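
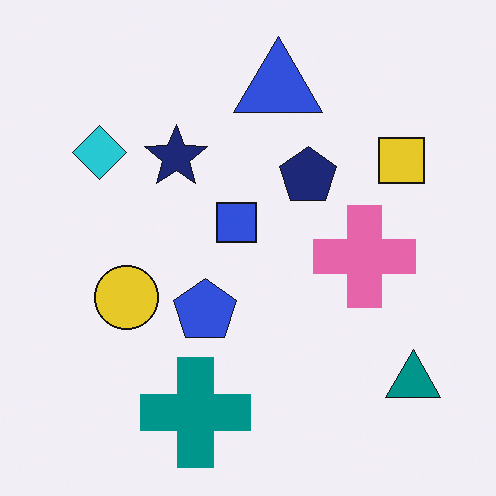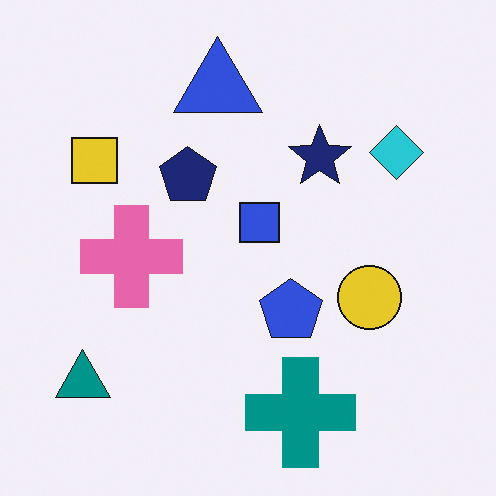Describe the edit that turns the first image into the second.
This is the original image flipped horizontally (left ↔ right).

The teal triangle is in the bottom-right of the first image and the bottom-left of the second — shapes on opposite sides of the vertical midline have swapped in a mirror flip.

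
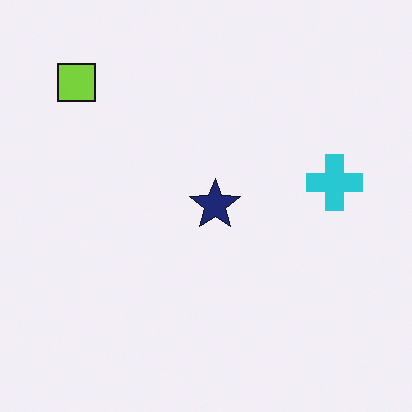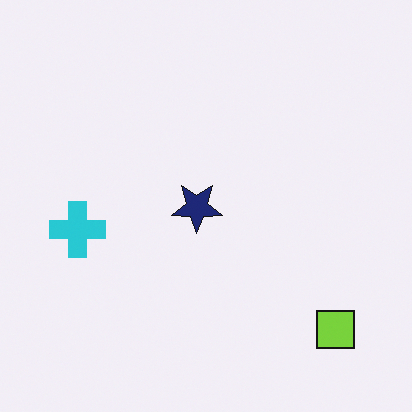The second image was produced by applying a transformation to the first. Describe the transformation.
The second image is the first rotated 180°.

The lime square sits in the top-left of the first image and the bottom-right of the second — consistent with a whole-image 180° rotation.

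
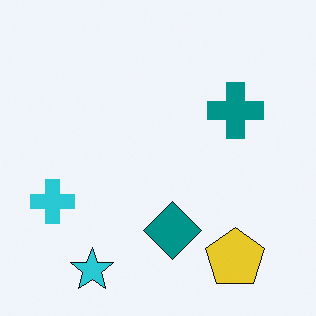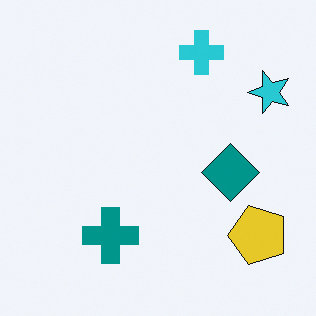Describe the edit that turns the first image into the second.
It was transposed (reflected across the top-left ↔ bottom-right diagonal).

Shapes have swapped their row and column positions — what was in the top-right is now in the bottom-left — a diagonal reflection.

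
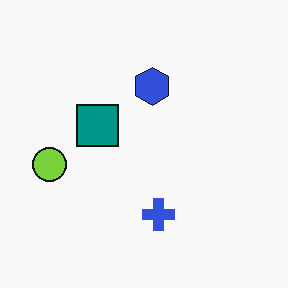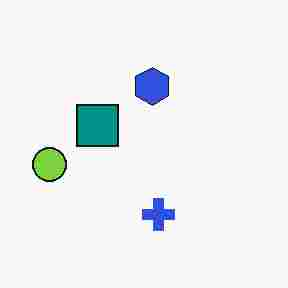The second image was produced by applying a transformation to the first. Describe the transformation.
The image was degraded with heavy JPEG compression.

Blocky 8×8 compression artifacts appear around shape edges and the flat background shows ringing — characteristic JPEG degradation.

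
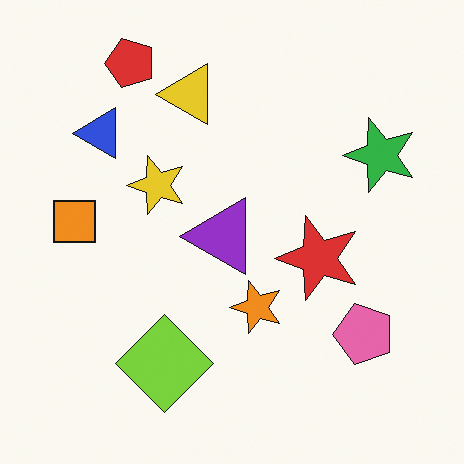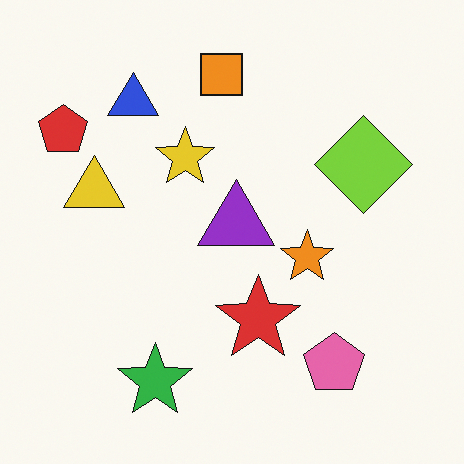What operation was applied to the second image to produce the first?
Transposed (reflected across the top-left ↔ bottom-right diagonal).

Shapes have swapped their row and column positions — what was in the top-right is now in the bottom-left — a diagonal reflection.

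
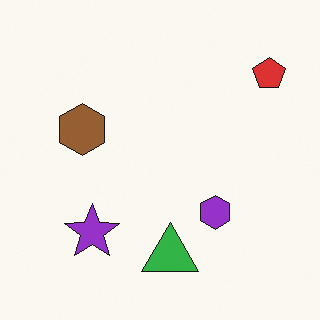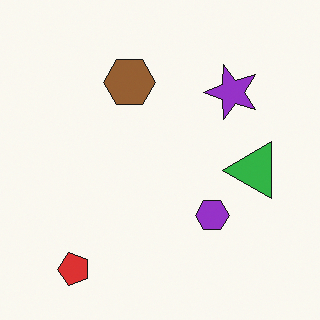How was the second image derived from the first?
The second image is the first transposed (reflected across the top-left ↔ bottom-right diagonal).

Shapes have swapped their row and column positions — what was in the top-right is now in the bottom-left — a diagonal reflection.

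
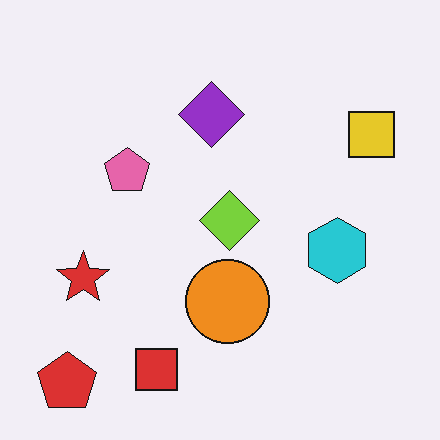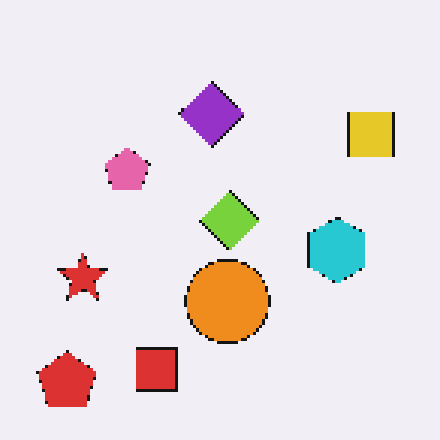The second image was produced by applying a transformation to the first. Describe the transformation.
This is the original image mildly pixelated.

Shapes are reduced to large square blocks; fine edges and outlines are lost — a downscale-then-upscale (mosaic) effect.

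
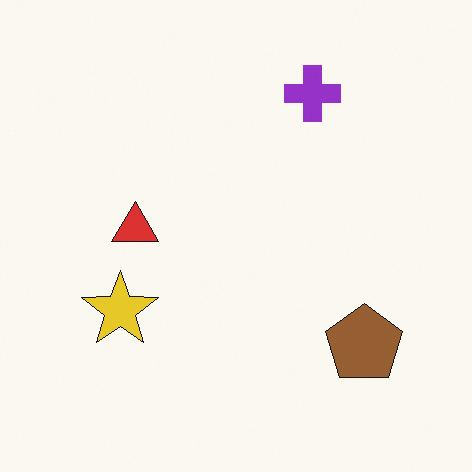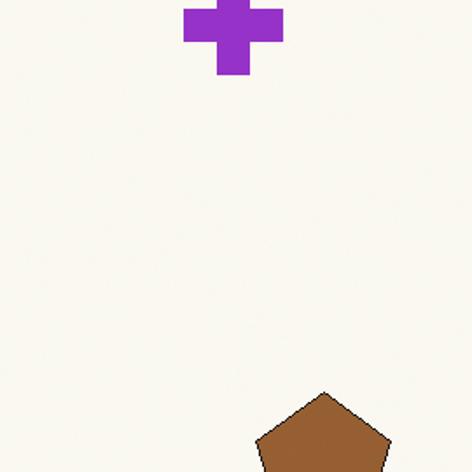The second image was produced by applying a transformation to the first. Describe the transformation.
This is the original image cropped tightly and scaled back up.

The visible shapes are larger and the field of view is narrower; shapes near the original edges may be partly or wholly outside the frame — a crop-and-rescale.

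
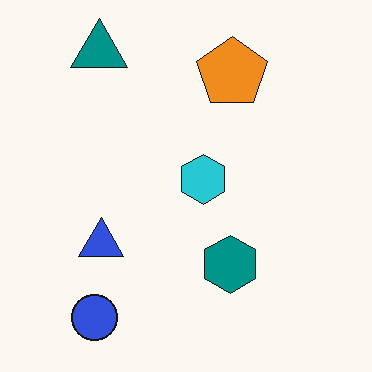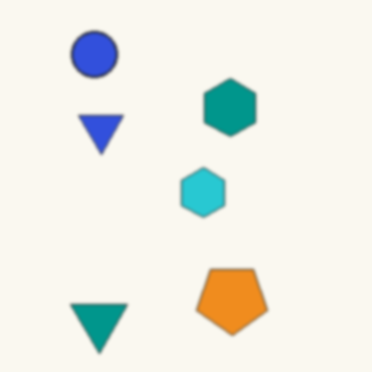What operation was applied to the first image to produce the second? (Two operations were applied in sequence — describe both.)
The second image is the first lightly blurred, then flipped vertically (top ↔ bottom).

Shape edges and outlines are uniformly softened across the whole image. The teal triangle is in the top-left of the first image and the bottom-left of the second — shapes on opposite sides of the horizontal midline have swapped in a mirror flip.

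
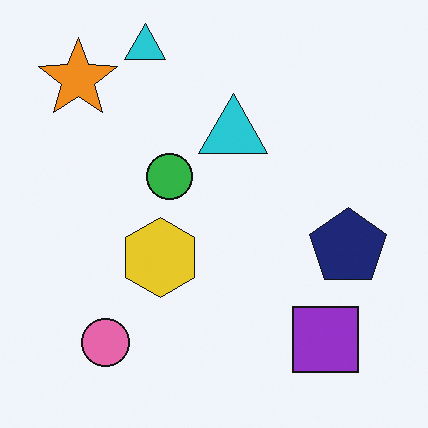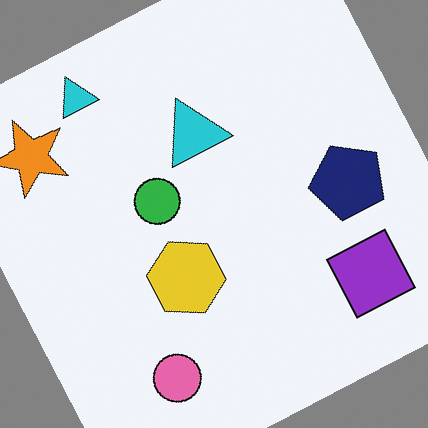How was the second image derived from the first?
The second image is the first rotated counter-clockwise by a clearly visible amount.

Every shape is tilted by the same angle and the image corners show triangular fill wedges — a whole-image rotation by a non-right angle.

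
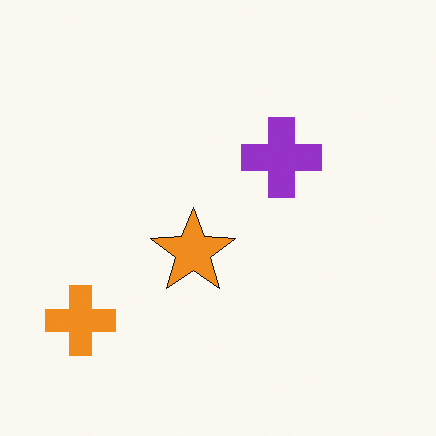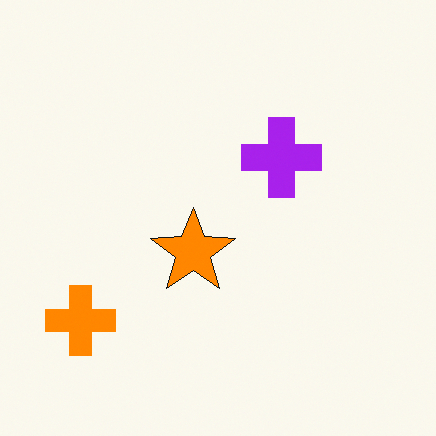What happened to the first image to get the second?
It was slightly oversaturated.

All colors are more vivid — a global saturation change.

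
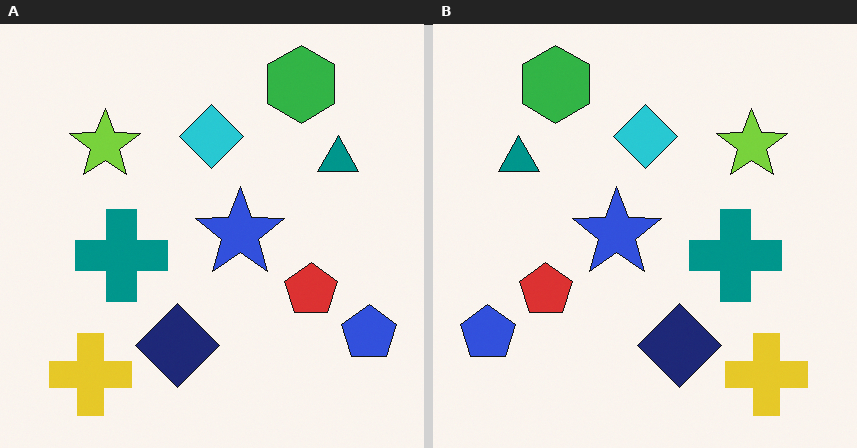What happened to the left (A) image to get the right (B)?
This is the original image flipped horizontally (left ↔ right).

The blue pentagon is in the bottom-right of the left (A) image and the bottom-left of the right (B) — shapes on opposite sides of the vertical midline have swapped in a mirror flip.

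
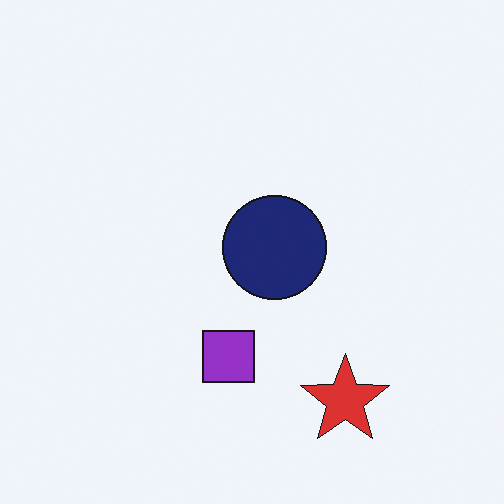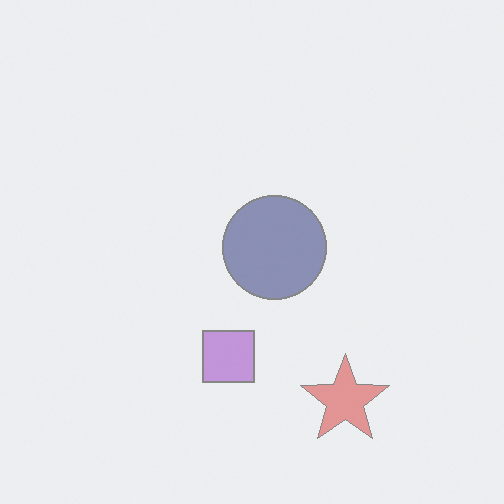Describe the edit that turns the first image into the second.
The transformation is: washed out (contrast reduced).

Tones are pushed toward mid-grey across the whole image — a global contrast change.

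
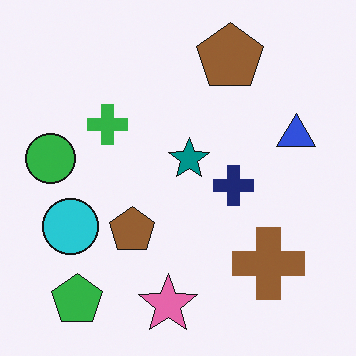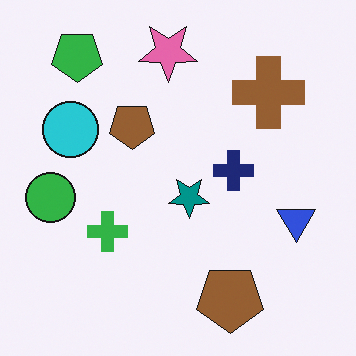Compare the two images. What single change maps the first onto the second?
Flipped vertically (top ↔ bottom).

The pink star is in the bottom of the first image and the top of the second — shapes on opposite sides of the horizontal midline have swapped in a mirror flip.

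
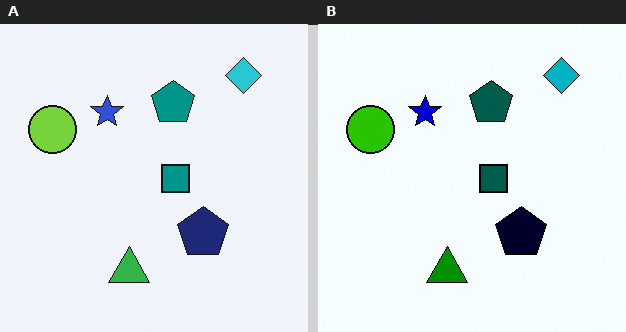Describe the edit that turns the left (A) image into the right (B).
The image was boosted in contrast.

Tones are pushed away from mid-grey across the whole image — a global contrast change.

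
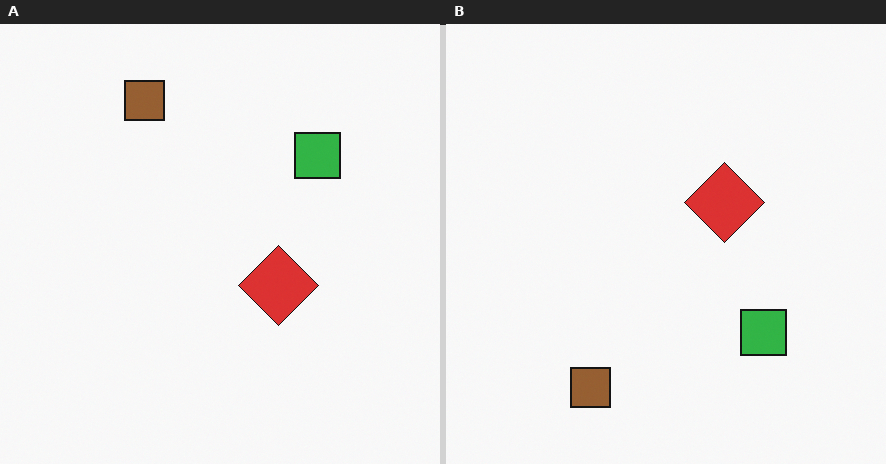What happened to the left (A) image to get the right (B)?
This is the original image flipped vertically (top ↔ bottom).

The brown square is in the top-left of the left (A) image and the bottom-left of the right (B) — shapes on opposite sides of the horizontal midline have swapped in a mirror flip.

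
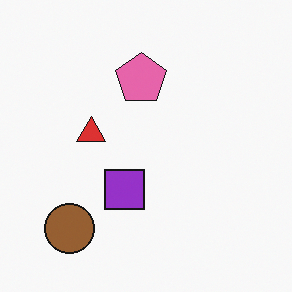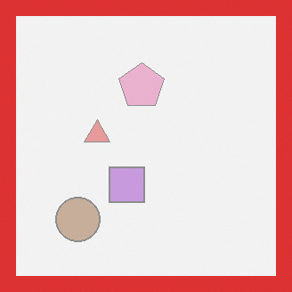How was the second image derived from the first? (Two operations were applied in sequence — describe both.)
Washed out (contrast reduced), then framed with a red border.

Tones are pushed toward mid-grey across the whole image — a global contrast change. A solid red frame runs around the edge of the second image, with the content slightly shrunk inside it.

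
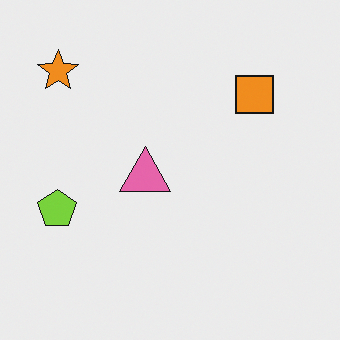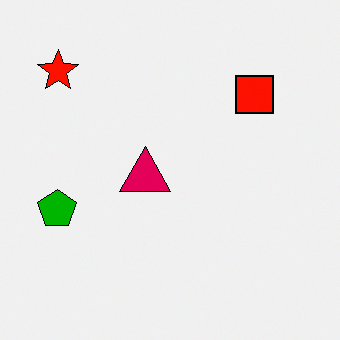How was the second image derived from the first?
The transformation is: given much higher contrast.

Tones are pushed away from mid-grey across the whole image — a global contrast change.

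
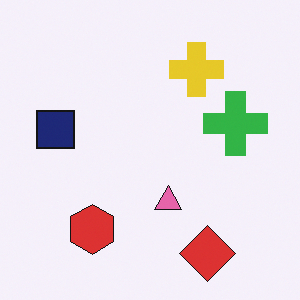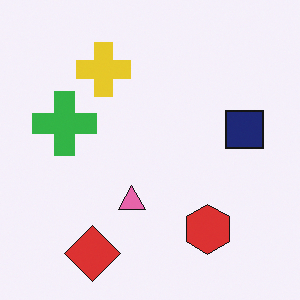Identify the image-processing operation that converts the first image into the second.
It was flipped horizontally (left ↔ right).

The navy square is in the left of the first image and the right of the second — shapes on opposite sides of the vertical midline have swapped in a mirror flip.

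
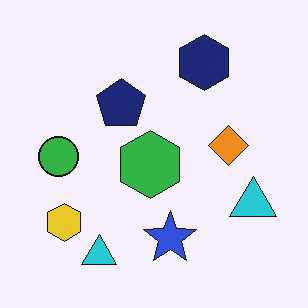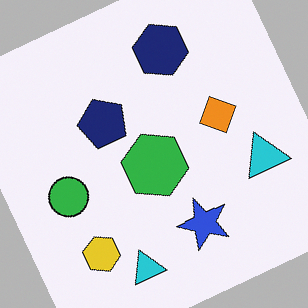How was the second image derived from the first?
It was rotated counter-clockwise by a moderate amount.

Every shape is tilted by the same angle and the image corners show triangular fill wedges — a whole-image rotation by a non-right angle.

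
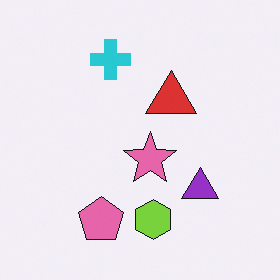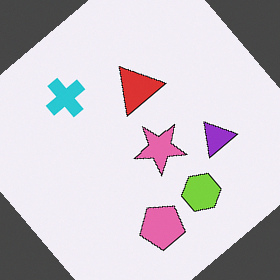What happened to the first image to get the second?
Rotated counter-clockwise by a large amount — several tens of degrees.

Every shape is tilted by the same angle and the image corners show triangular fill wedges — a whole-image rotation by a non-right angle.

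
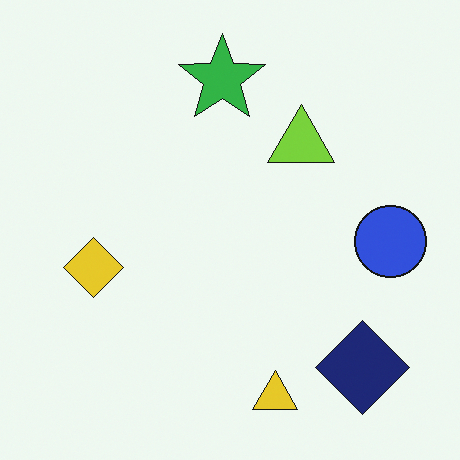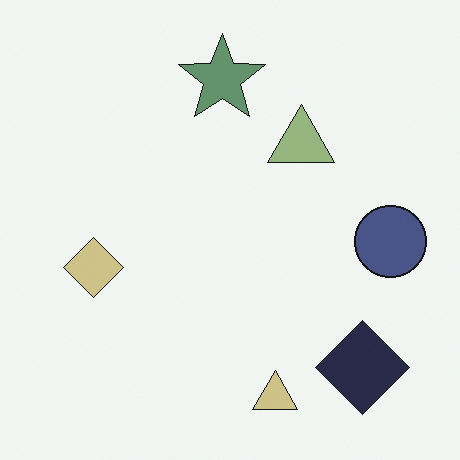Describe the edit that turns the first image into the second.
The transformation is: heavily desaturated.

All colors are more muted and greyish — a global saturation change.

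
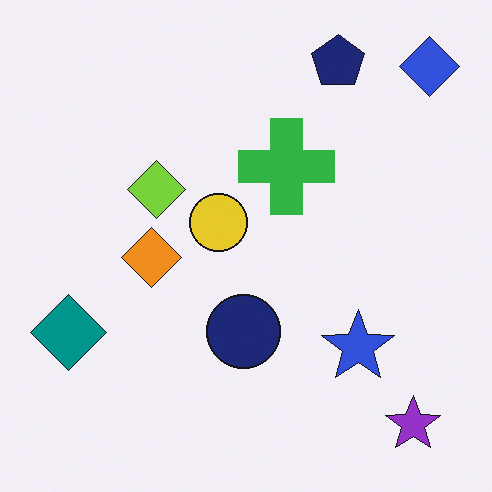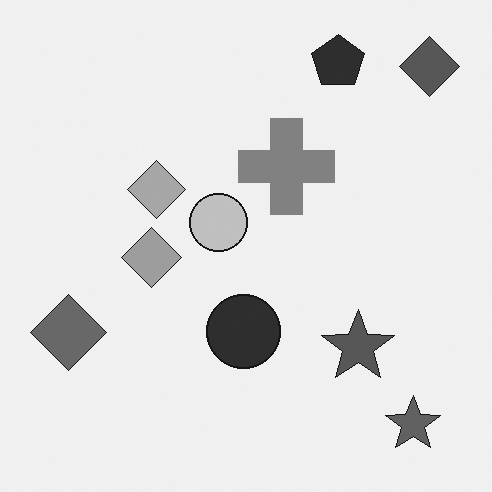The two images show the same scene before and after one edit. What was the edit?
Converted to grayscale.

All color is removed — every shape is now a shade of grey.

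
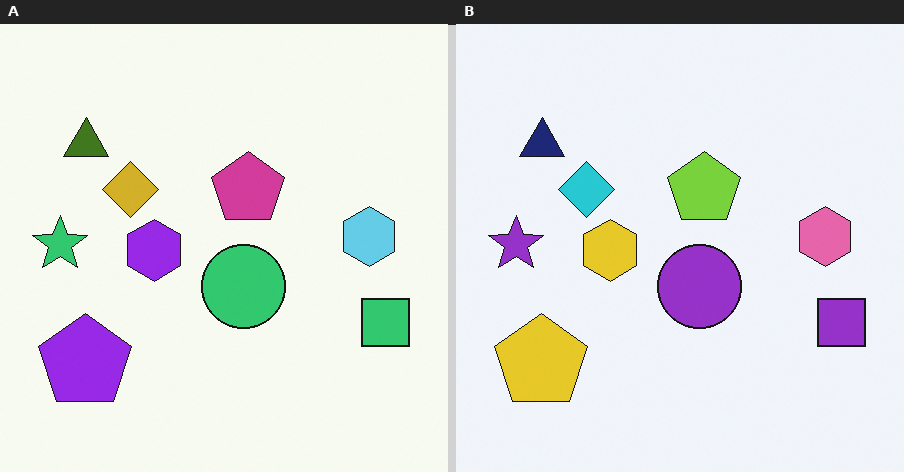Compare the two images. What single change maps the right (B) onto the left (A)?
It was hue-shifted by a large amount.

Every shape's color has rotated by the same amount around the hue wheel — a uniform hue shift.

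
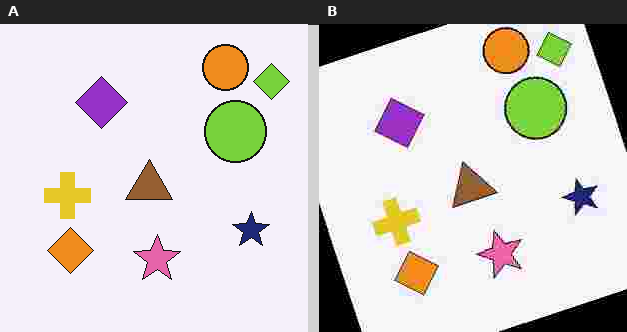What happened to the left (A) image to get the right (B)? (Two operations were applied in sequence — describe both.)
This is the original image rotated counter-clockwise by a clearly visible amount, then degraded with heavy JPEG compression.

Every shape is tilted by the same angle and the image corners show triangular fill wedges — a whole-image rotation by a non-right angle. Blocky 8×8 compression artifacts appear around shape edges and the flat background shows ringing — characteristic JPEG degradation.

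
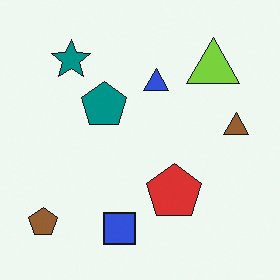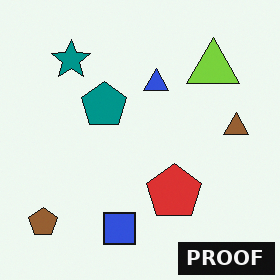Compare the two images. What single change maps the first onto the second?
The transformation is: watermarked with the text "PROOF" in the lower-right corner.

A dark label reading "PROOF" appears in the lower-right corner.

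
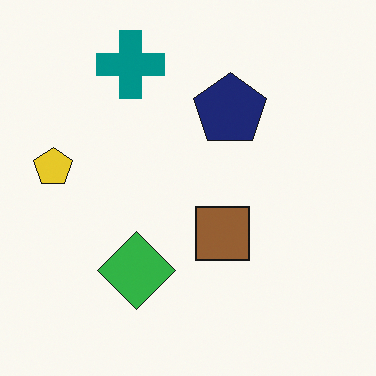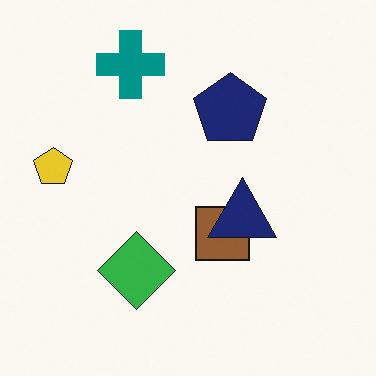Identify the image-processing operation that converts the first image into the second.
The second image is the first overlaid with an additional navy triangle.

A navy triangle appears in the second image that is absent from the first.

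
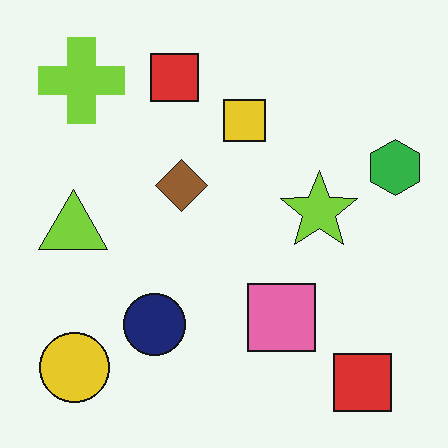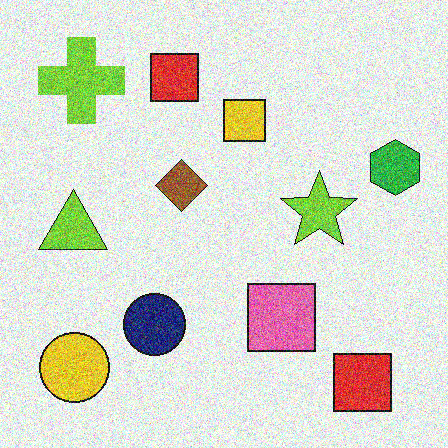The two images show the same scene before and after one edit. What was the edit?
The second image is the first degraded with heavy additive noise.

Random speckle covers the whole image, including the flat background.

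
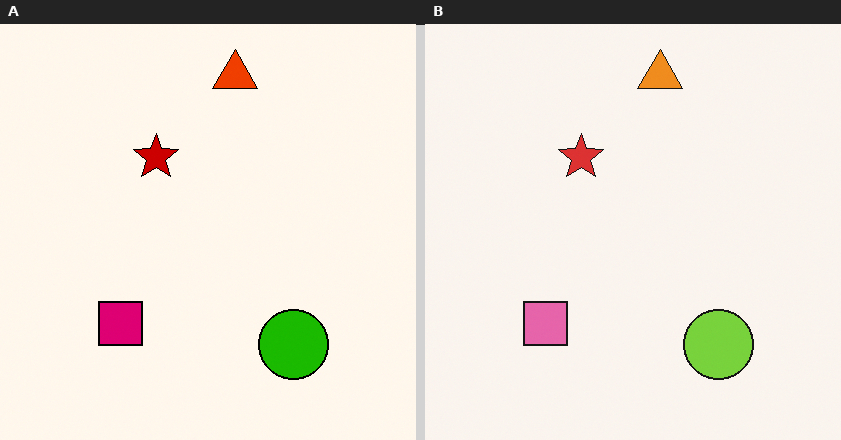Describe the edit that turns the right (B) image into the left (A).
It was boosted in contrast.

Tones are pushed away from mid-grey across the whole image — a global contrast change.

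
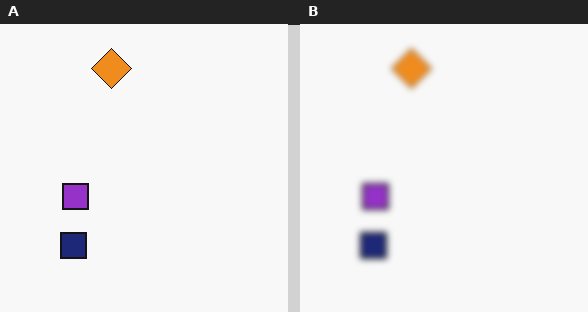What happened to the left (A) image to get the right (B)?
Moderately blurred.

Shape edges and outlines are uniformly softened across the whole image.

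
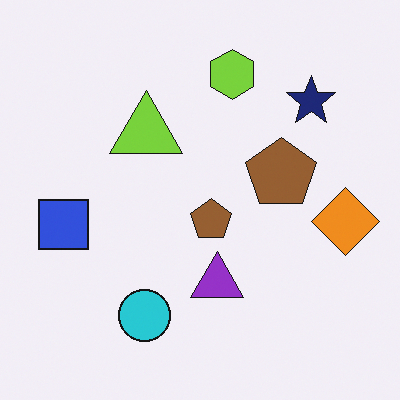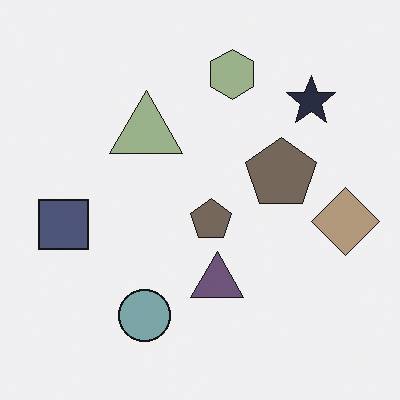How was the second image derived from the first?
Made much more muted (saturation change).

All colors are more muted and greyish — a global saturation change.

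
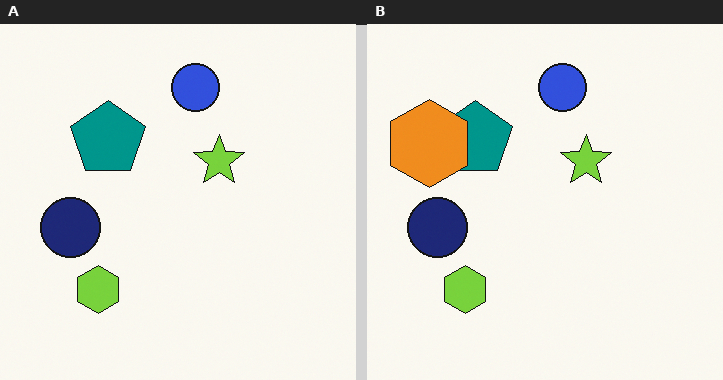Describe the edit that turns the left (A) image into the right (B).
Overlaid with an additional orange hexagon.

An orange hexagon appears in the right (B) image that is absent from the left (A).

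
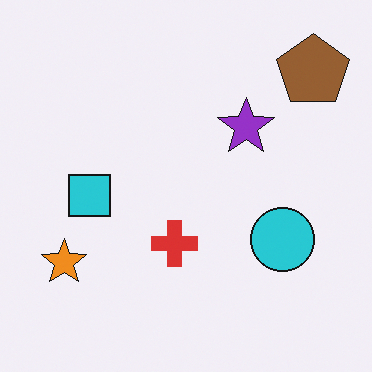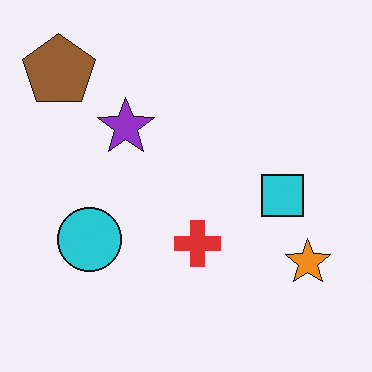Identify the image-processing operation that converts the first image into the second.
The second image is the first flipped horizontally (left ↔ right).

The brown pentagon is in the top-right of the first image and the top-left of the second — shapes on opposite sides of the vertical midline have swapped in a mirror flip.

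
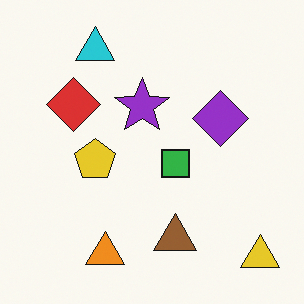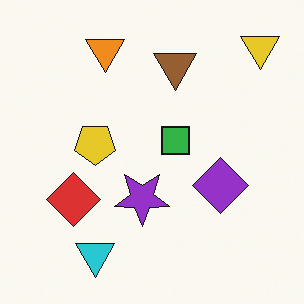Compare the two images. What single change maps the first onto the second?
The transformation is: flipped vertically (top ↔ bottom).

The yellow triangle is in the bottom-right of the first image and the top-right of the second — shapes on opposite sides of the horizontal midline have swapped in a mirror flip.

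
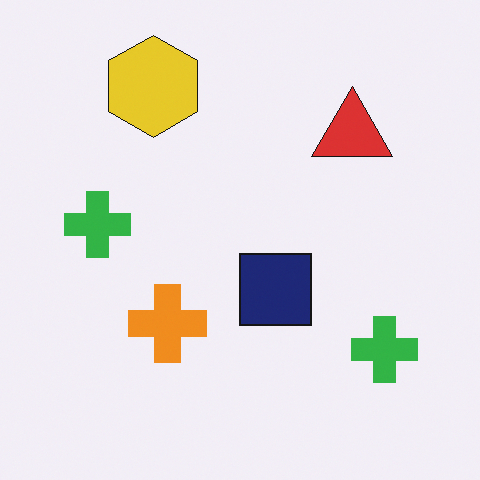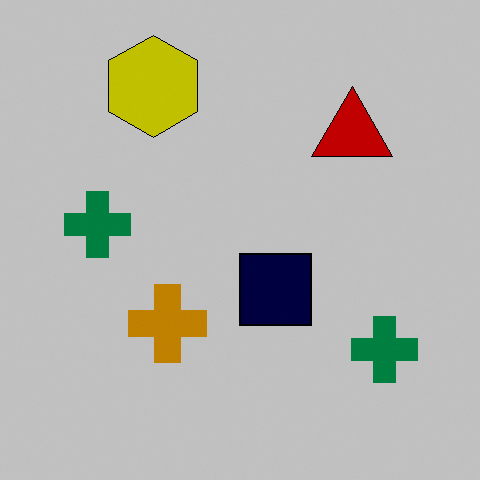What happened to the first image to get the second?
This is the original image heavily posterized to just a handful of flat colors.

Each flat color has snapped to a coarser quantized level — most visibly, the near-white background has dropped to a flat grey.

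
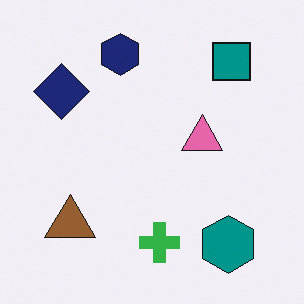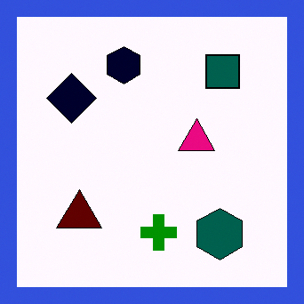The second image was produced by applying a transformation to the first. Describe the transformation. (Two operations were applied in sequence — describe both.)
The second image is the first boosted in contrast, then framed with a blue border.

Tones are pushed away from mid-grey across the whole image — a global contrast change. A solid blue frame runs around the edge of the second image, with the content slightly shrunk inside it.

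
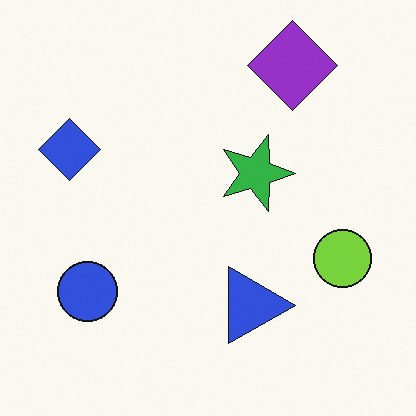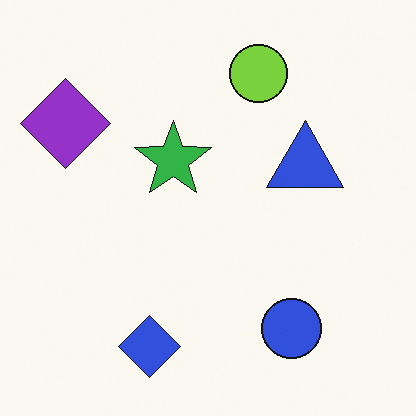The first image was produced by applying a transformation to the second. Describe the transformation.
The image was rotated 90° clockwise.

The purple diamond sits in the top-left of the second image and the top-right of the first — consistent with a whole-image 90° clockwise rotation.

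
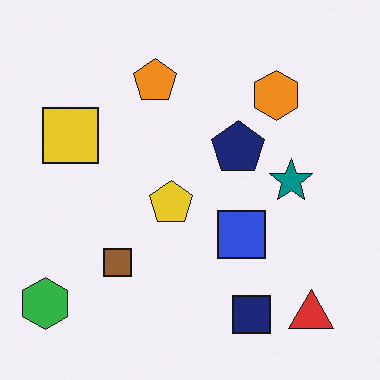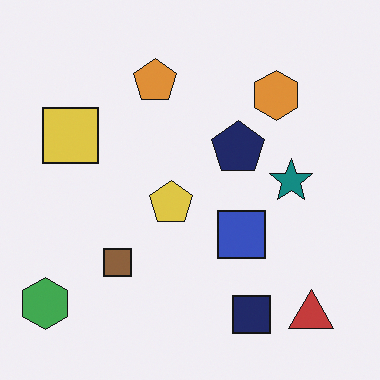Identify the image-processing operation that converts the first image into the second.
It was slightly desaturated.

All colors are more muted and greyish — a global saturation change.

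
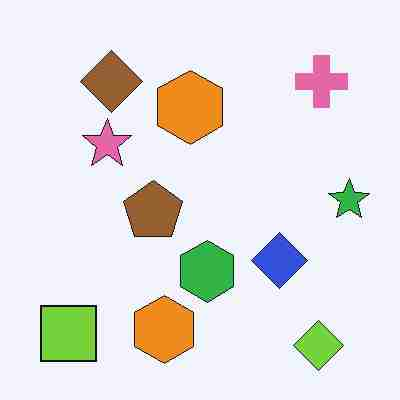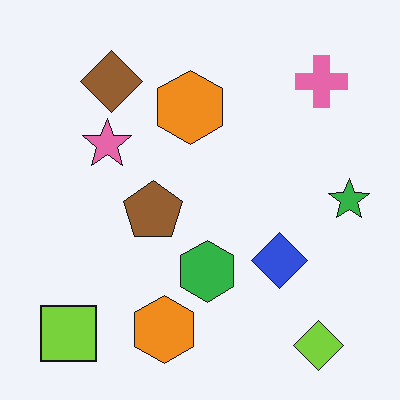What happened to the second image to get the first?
The first image is the second degraded with heavy JPEG compression.

Blocky 8×8 compression artifacts appear around shape edges and the flat background shows ringing — characteristic JPEG degradation.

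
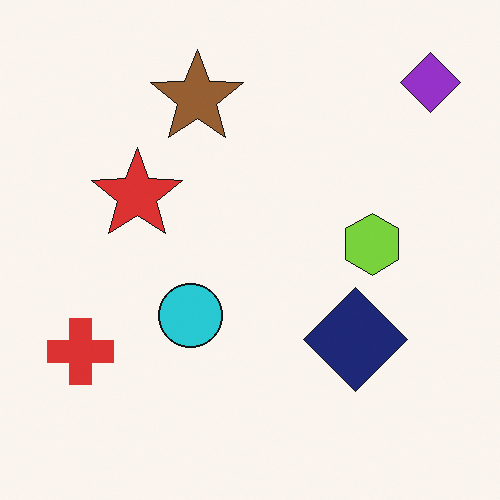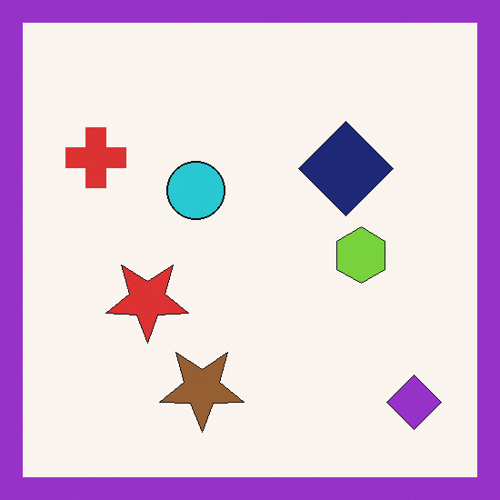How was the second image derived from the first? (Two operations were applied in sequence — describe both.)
The second image is the first flipped vertically (top ↔ bottom), then framed with a purple border.

The purple diamond is in the top-right of the first image and the bottom-right of the second — shapes on opposite sides of the horizontal midline have swapped in a mirror flip. A solid purple frame runs around the edge of the second image, with the content slightly shrunk inside it.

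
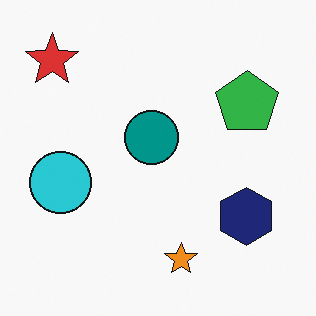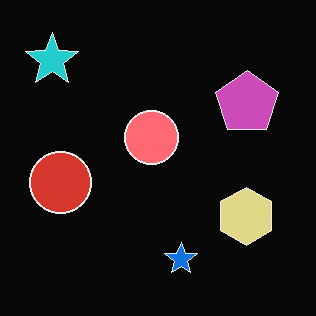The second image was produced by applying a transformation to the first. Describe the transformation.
The transformation is: color-inverted (negative).

The light background has become dark and every shape's color is its complement — a photographic negative.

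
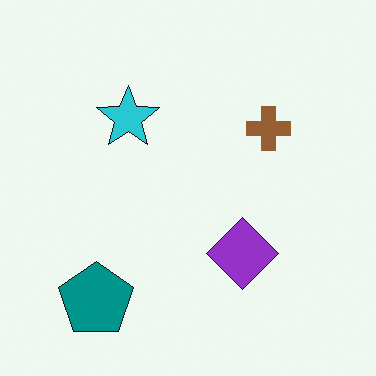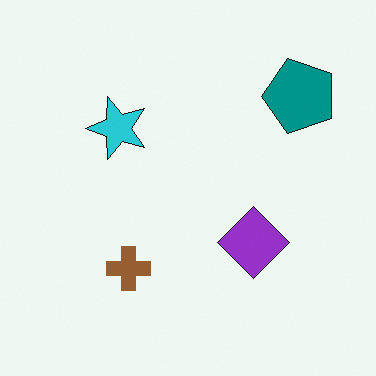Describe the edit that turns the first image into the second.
The second image is the first transposed (reflected across the top-left ↔ bottom-right diagonal).

Shapes have swapped their row and column positions — what was in the top-right is now in the bottom-left — a diagonal reflection.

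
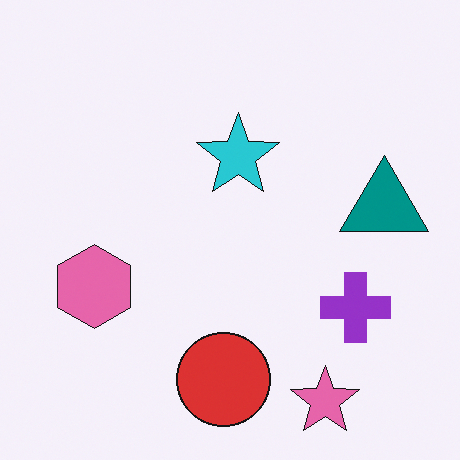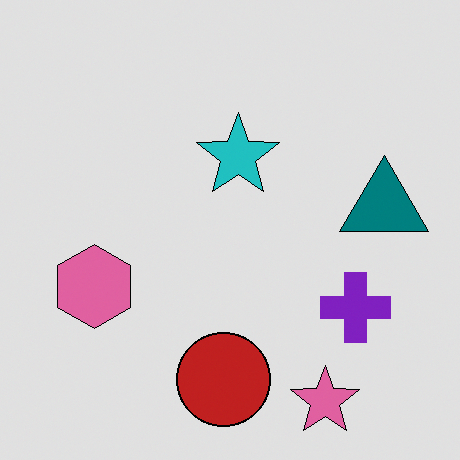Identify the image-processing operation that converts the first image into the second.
This is the original image posterized to a reduced palette.

Each flat color has snapped to a coarser quantized level — most visibly, the near-white background has dropped to a flat grey.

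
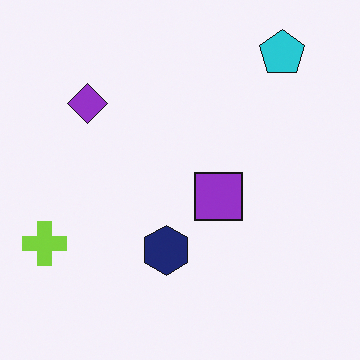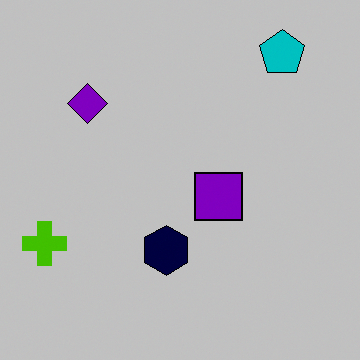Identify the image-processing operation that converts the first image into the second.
The second image is the first heavily posterized to just a handful of flat colors.

Each flat color has snapped to a coarser quantized level — most visibly, the near-white background has dropped to a flat grey.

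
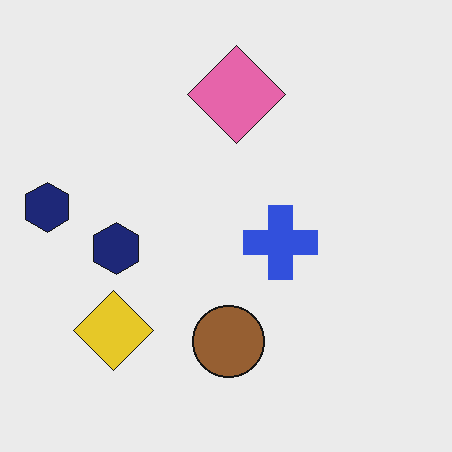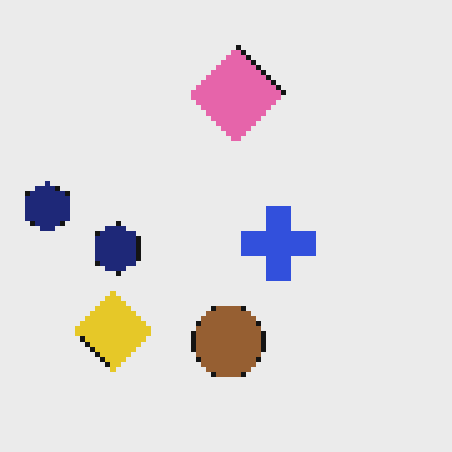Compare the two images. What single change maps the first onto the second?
This is the original image lightly pixelated (a mild mosaic effect).

Shapes are reduced to large square blocks; fine edges and outlines are lost — a downscale-then-upscale (mosaic) effect.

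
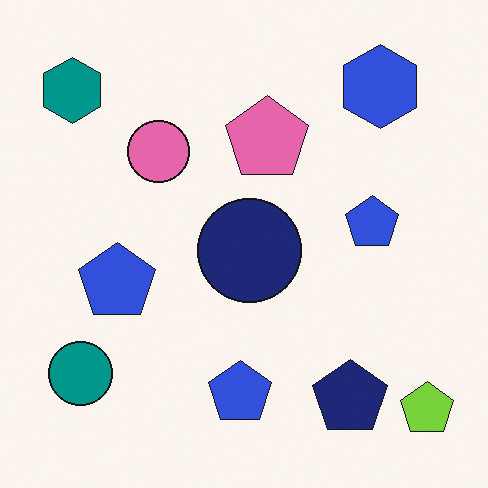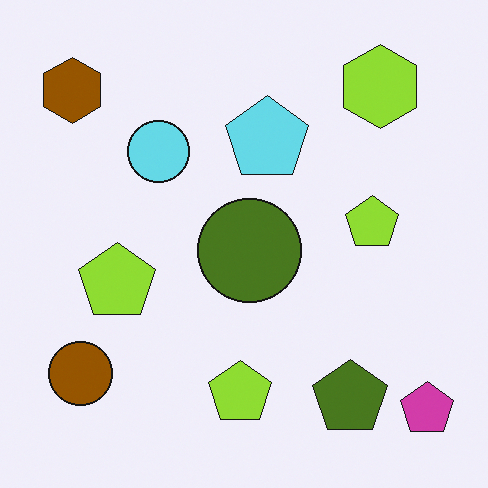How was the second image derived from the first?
It was hue-shifted by a large amount.

Every shape's color has rotated by the same amount around the hue wheel — a uniform hue shift.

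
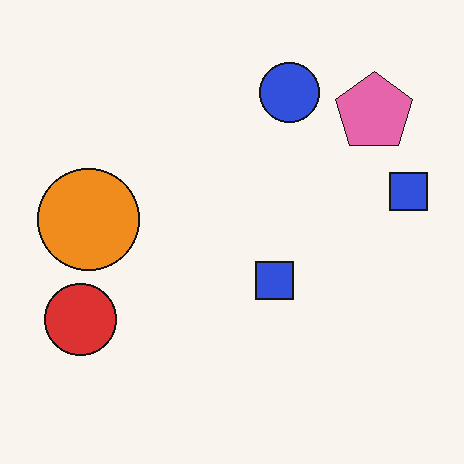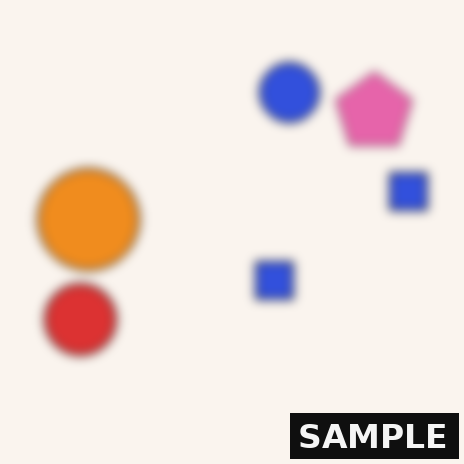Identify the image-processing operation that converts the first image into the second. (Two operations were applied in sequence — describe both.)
This is the original image strongly gaussian-blurred, then watermarked with the text "SAMPLE" in the lower-right corner.

Shape edges and outlines are uniformly softened across the whole image. A dark label reading "SAMPLE" appears in the lower-right corner.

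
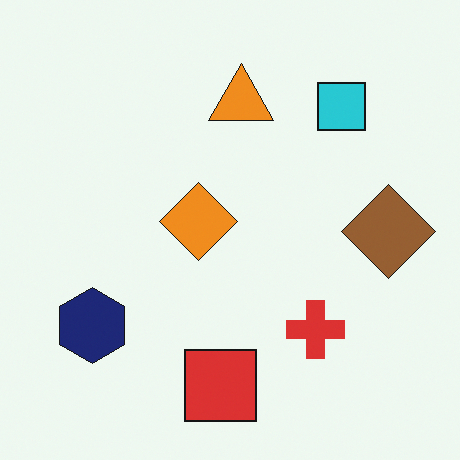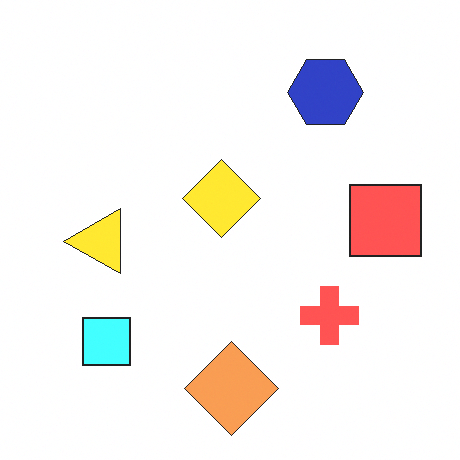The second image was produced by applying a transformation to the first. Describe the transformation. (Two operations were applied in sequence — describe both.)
This is the original image transposed (reflected across the top-left ↔ bottom-right diagonal), then noticeably brightened.

Shapes have swapped their row and column positions — what was in the top-right is now in the bottom-left — a diagonal reflection. Every pixel — background and shapes alike — is uniformly brightened.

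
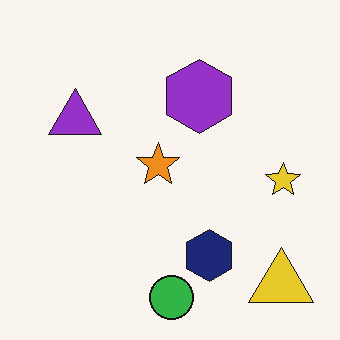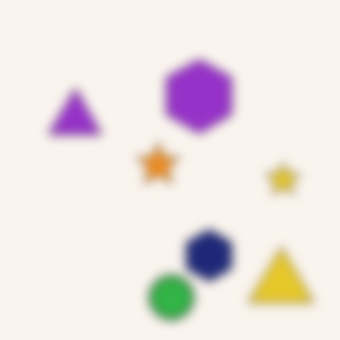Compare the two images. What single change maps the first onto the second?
The image was heavily blurred.

Shape edges and outlines are uniformly softened across the whole image.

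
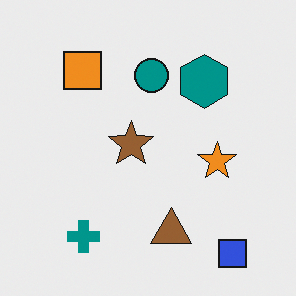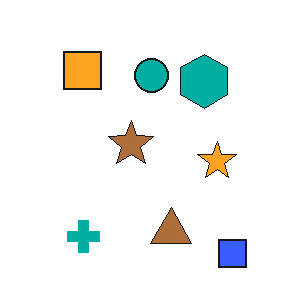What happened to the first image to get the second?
It was brightened a little.

Every pixel — background and shapes alike — is uniformly brightened.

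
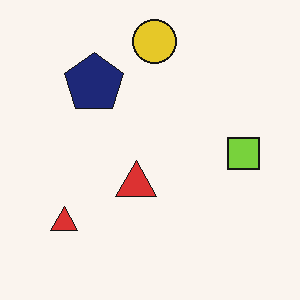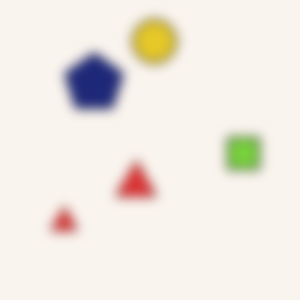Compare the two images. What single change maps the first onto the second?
Heavily blurred.

Shape edges and outlines are uniformly softened across the whole image.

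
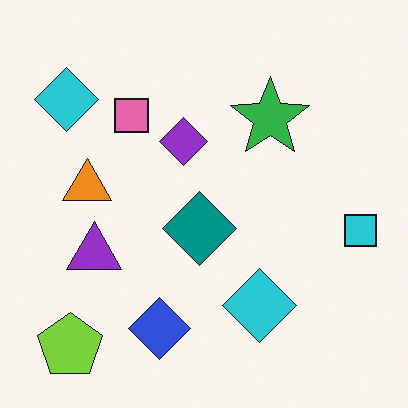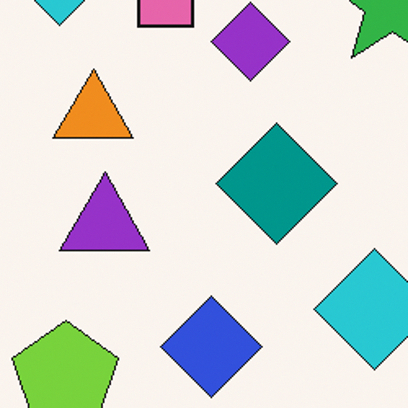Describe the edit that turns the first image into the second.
The transformation is: cropped tightly and scaled back up.

The visible shapes are larger and the field of view is narrower; shapes near the original edges may be partly or wholly outside the frame — a crop-and-rescale.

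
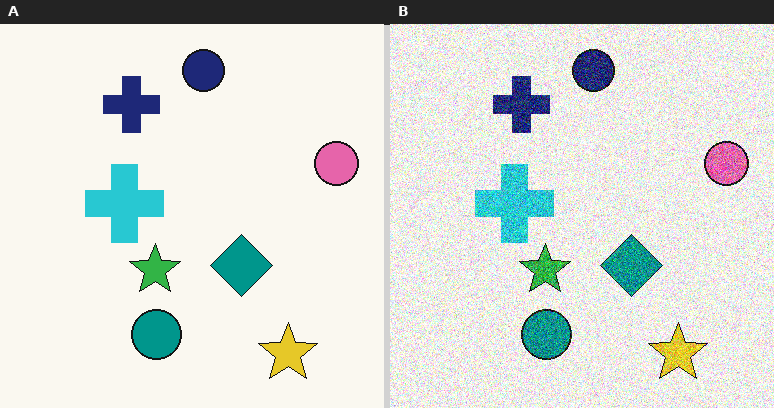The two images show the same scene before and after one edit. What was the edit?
This is the original image degraded with heavy additive noise.

Random speckle covers the whole image, including the flat background.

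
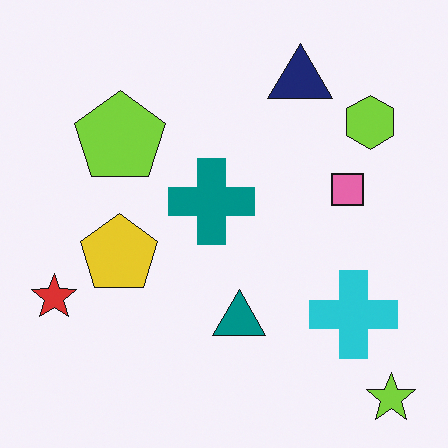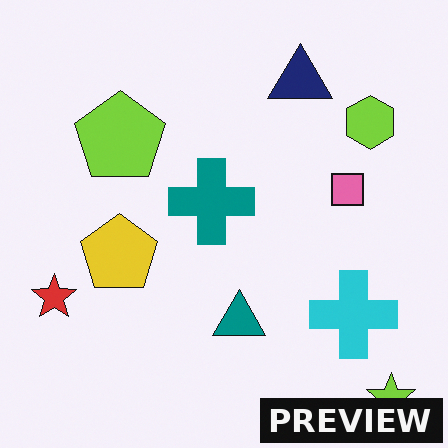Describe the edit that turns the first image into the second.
The image was watermarked with the text "PREVIEW" in the lower-right corner.

A dark label reading "PREVIEW" appears in the lower-right corner.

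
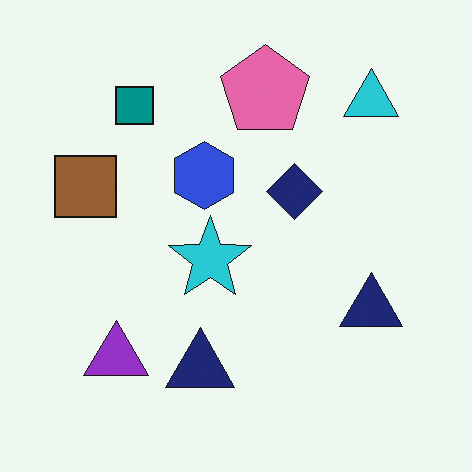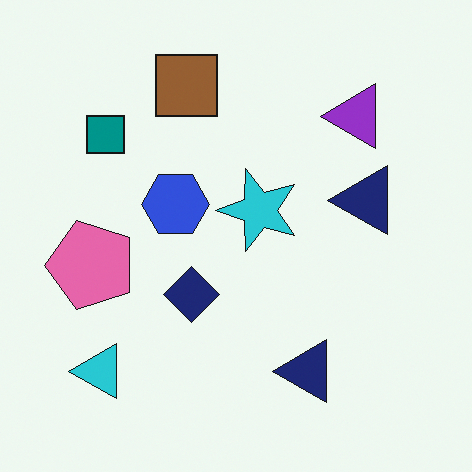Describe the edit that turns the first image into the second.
This is the original image transposed (reflected across the top-left ↔ bottom-right diagonal).

Shapes have swapped their row and column positions — what was in the top-right is now in the bottom-left — a diagonal reflection.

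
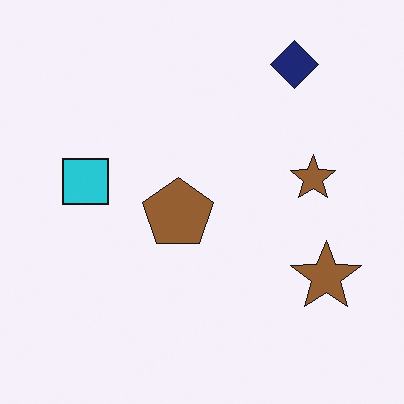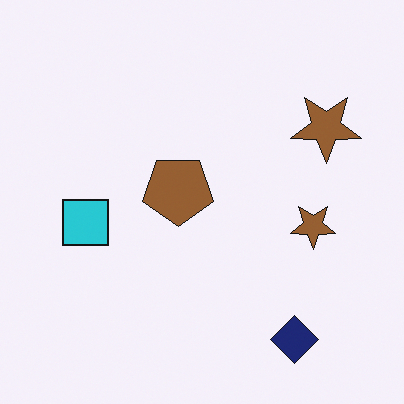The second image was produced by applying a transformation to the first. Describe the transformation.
Flipped vertically (top ↔ bottom).

The navy diamond is in the top-right of the first image and the bottom-right of the second — shapes on opposite sides of the horizontal midline have swapped in a mirror flip.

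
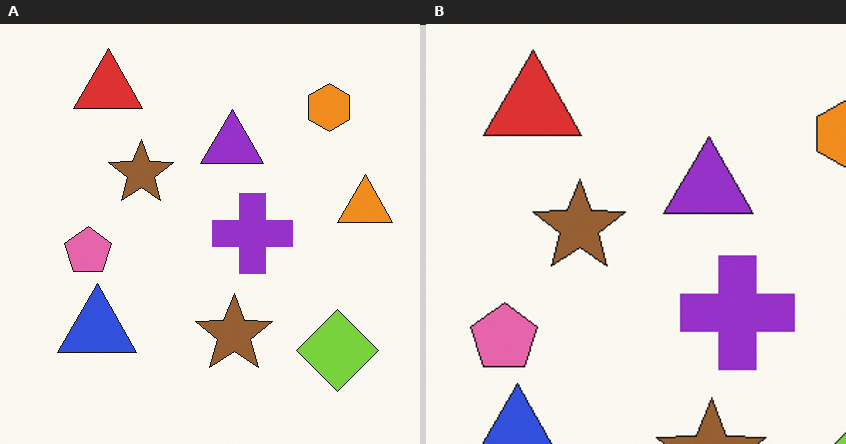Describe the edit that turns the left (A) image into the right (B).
It was cropped to a modestly smaller region and rescaled.

The visible shapes are larger and the field of view is narrower; shapes near the original edges may be partly or wholly outside the frame — a crop-and-rescale.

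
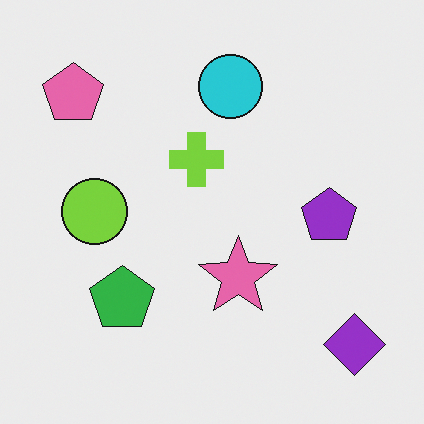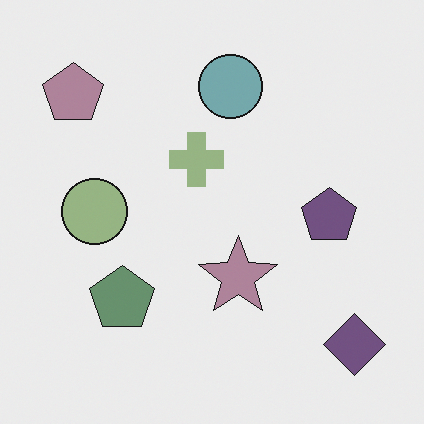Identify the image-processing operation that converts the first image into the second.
The transformation is: made much more muted (saturation change).

All colors are more muted and greyish — a global saturation change.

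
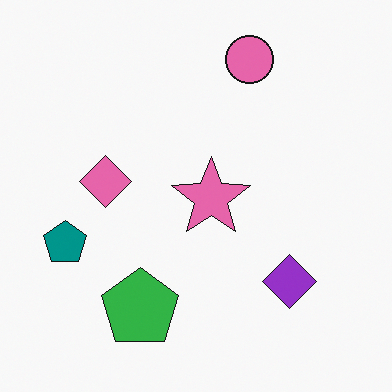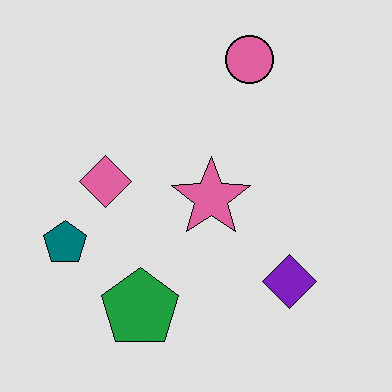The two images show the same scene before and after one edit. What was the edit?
This is the original image posterized to a reduced palette.

Each flat color has snapped to a coarser quantized level — most visibly, the near-white background has dropped to a flat grey.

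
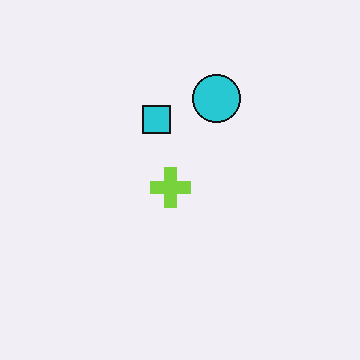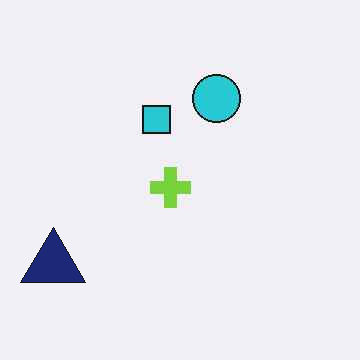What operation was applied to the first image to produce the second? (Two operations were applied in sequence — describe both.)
This is the original image JPEG-compressed with visible artifacts, then overlaid with an additional navy triangle.

Blocky 8×8 compression artifacts appear around shape edges and the flat background shows ringing — characteristic JPEG degradation. A navy triangle appears in the second image that is absent from the first.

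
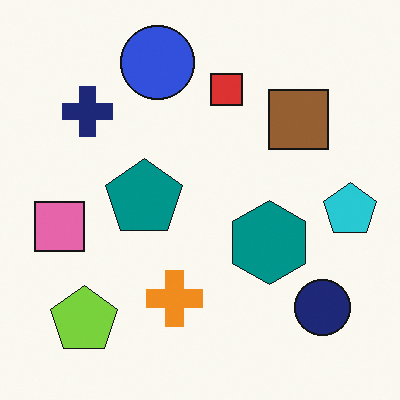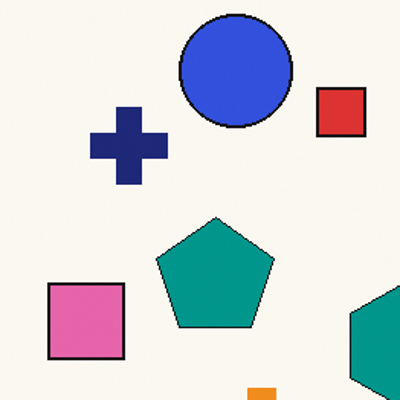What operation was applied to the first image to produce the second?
Cropped to a modestly smaller region and rescaled.

The visible shapes are larger and the field of view is narrower; shapes near the original edges may be partly or wholly outside the frame — a crop-and-rescale.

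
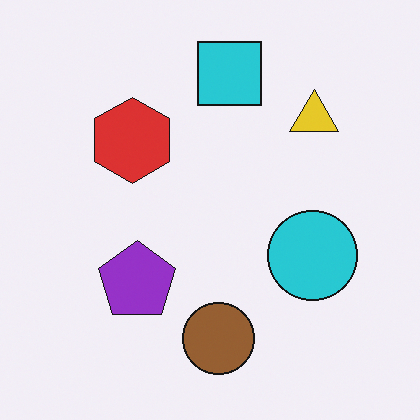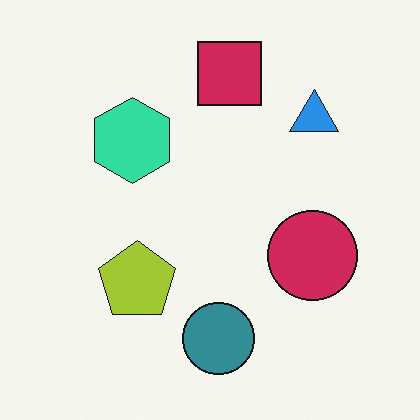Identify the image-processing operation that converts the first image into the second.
It was hue-shifted through roughly half the color wheel.

Every shape's color has rotated by the same amount around the hue wheel — a uniform hue shift.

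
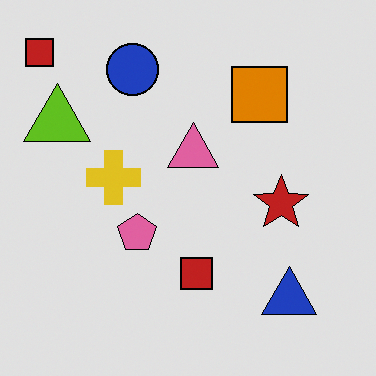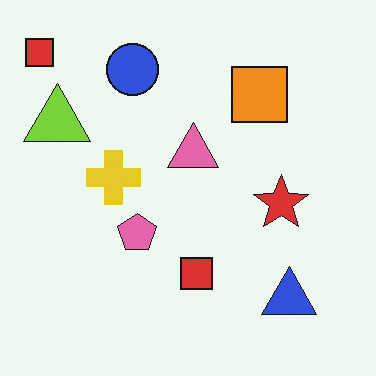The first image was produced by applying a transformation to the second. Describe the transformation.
The transformation is: posterized to a reduced palette.

Each flat color has snapped to a coarser quantized level — most visibly, the near-white background has dropped to a flat grey.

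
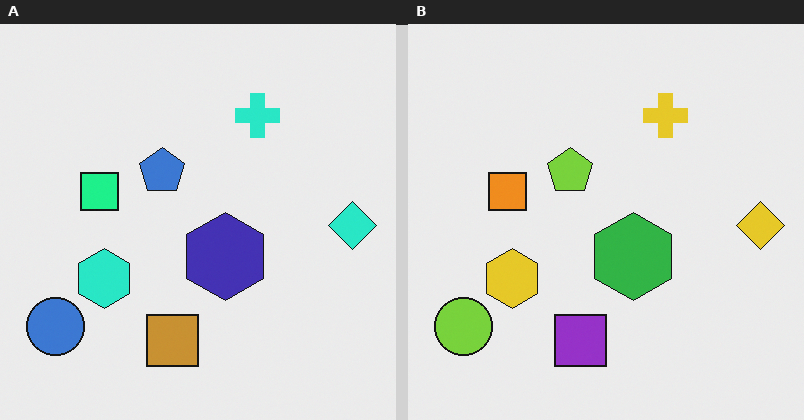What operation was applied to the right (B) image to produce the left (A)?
The transformation is: hue-shifted through roughly a third of the color wheel.

Every shape's color has rotated by the same amount around the hue wheel — a uniform hue shift.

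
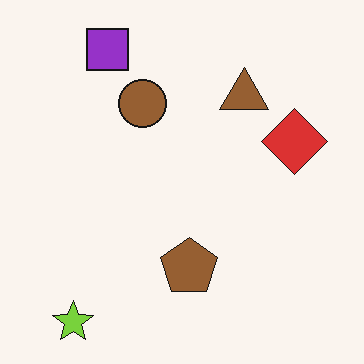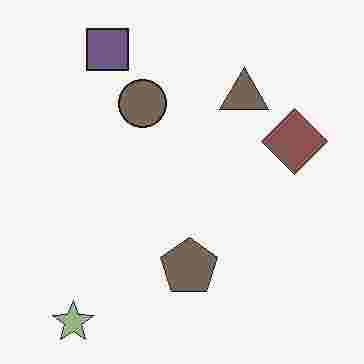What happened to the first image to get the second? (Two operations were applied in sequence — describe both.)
The image was made much more muted (saturation change), then degraded with heavy JPEG compression.

All colors are more muted and greyish — a global saturation change. Blocky 8×8 compression artifacts appear around shape edges and the flat background shows ringing — characteristic JPEG degradation.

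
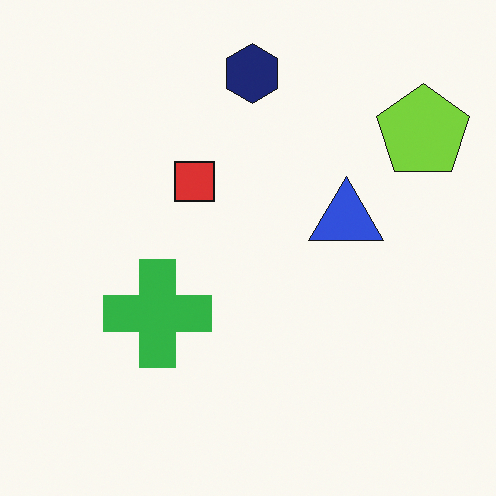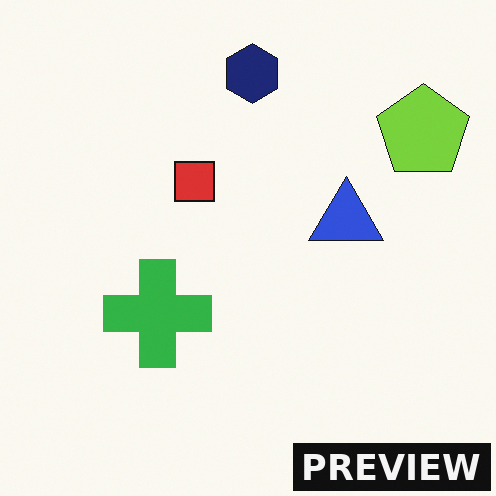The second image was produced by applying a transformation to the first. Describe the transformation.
The image was watermarked with the text "PREVIEW" in the lower-right corner.

A dark label reading "PREVIEW" appears in the lower-right corner.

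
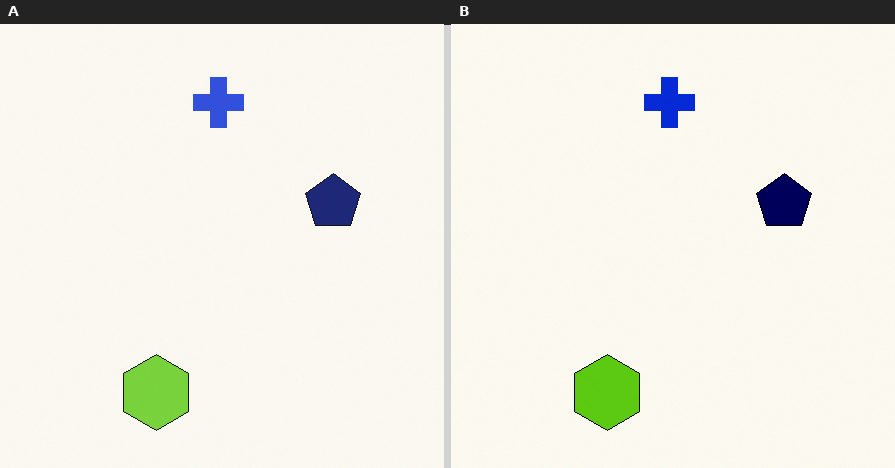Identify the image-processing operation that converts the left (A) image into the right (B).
The image was given slightly increased contrast.

Tones are pushed away from mid-grey across the whole image — a global contrast change.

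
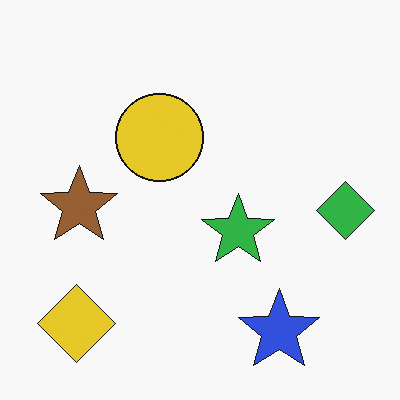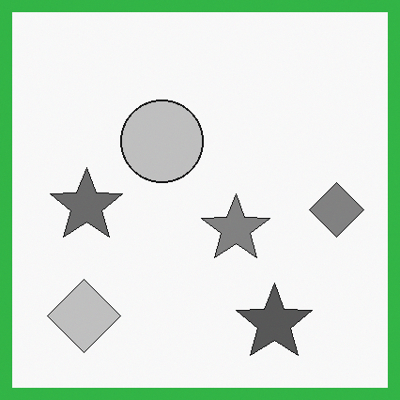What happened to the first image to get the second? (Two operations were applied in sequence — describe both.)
It was converted to grayscale, then framed with a green border.

All color is removed — every shape is now a shade of grey. A solid green frame runs around the edge of the second image, with the content slightly shrunk inside it.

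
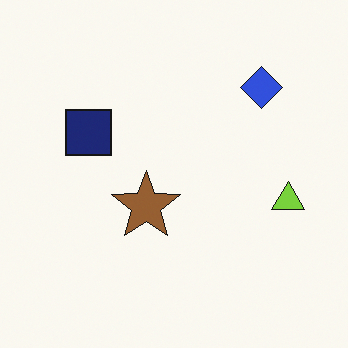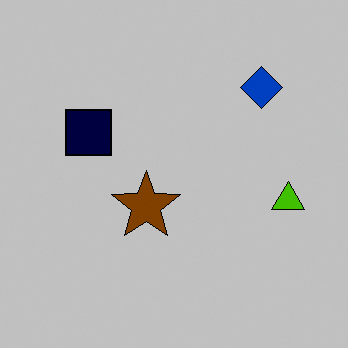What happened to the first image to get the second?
The image was aggressively posterized.

Each flat color has snapped to a coarser quantized level — most visibly, the near-white background has dropped to a flat grey.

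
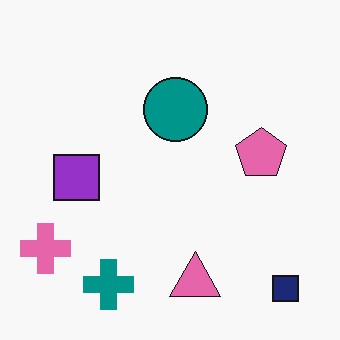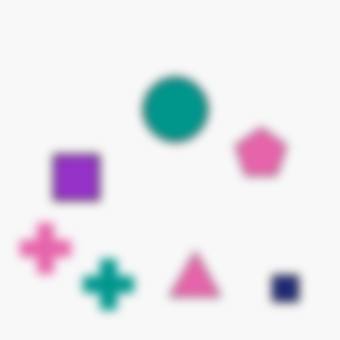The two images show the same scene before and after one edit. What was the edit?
The transformation is: strongly gaussian-blurred.

Shape edges and outlines are uniformly softened across the whole image.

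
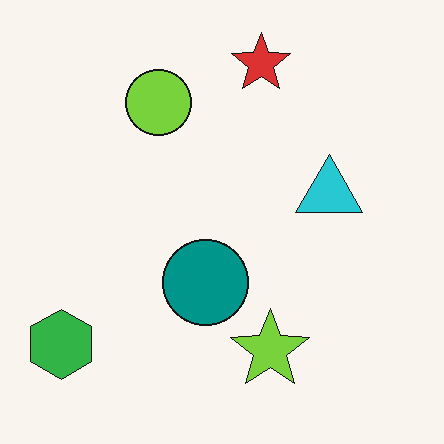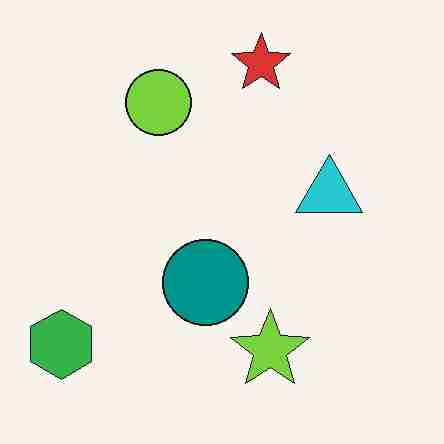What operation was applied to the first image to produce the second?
The transformation is: heavily JPEG-compressed with obvious blocking artifacts.

Blocky 8×8 compression artifacts appear around shape edges and the flat background shows ringing — characteristic JPEG degradation.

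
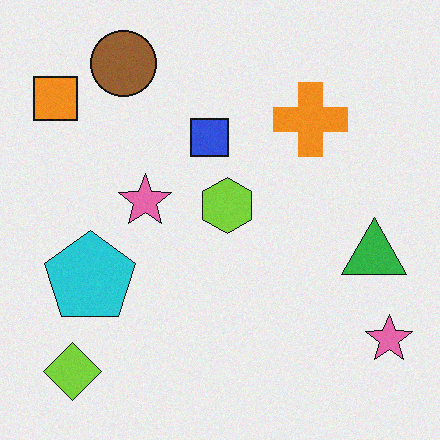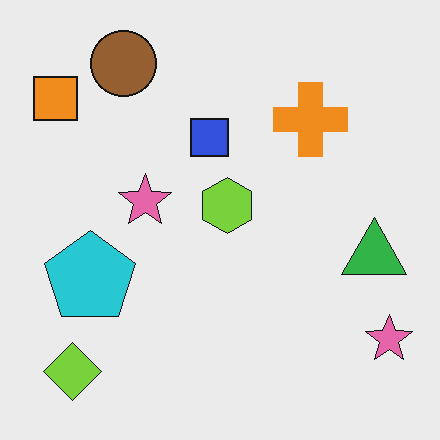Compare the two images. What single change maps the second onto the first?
The first image is the second degraded with light additive noise.

Random speckle covers the whole image, including the flat background.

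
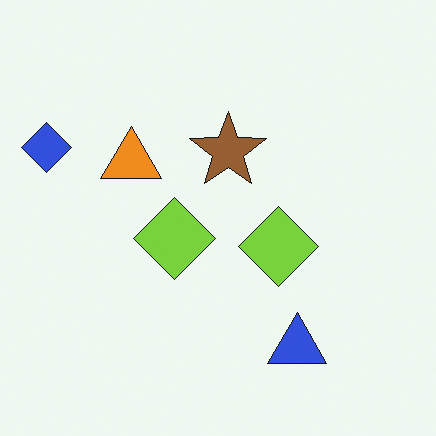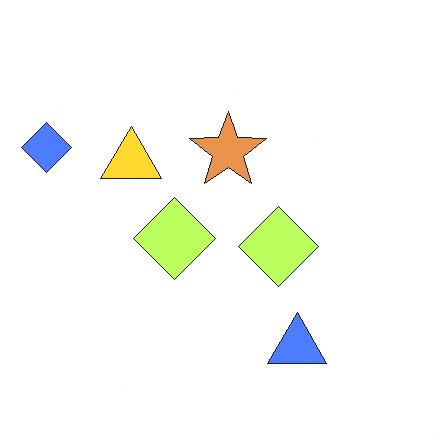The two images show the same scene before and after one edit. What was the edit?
The transformation is: substantially brightened.

Every pixel — background and shapes alike — is uniformly brightened.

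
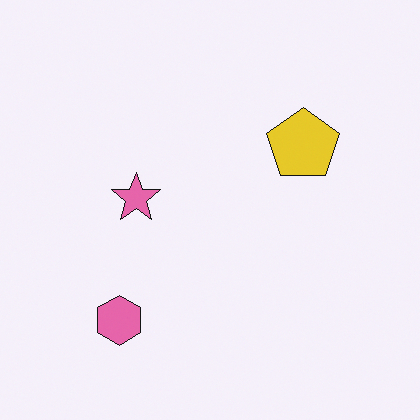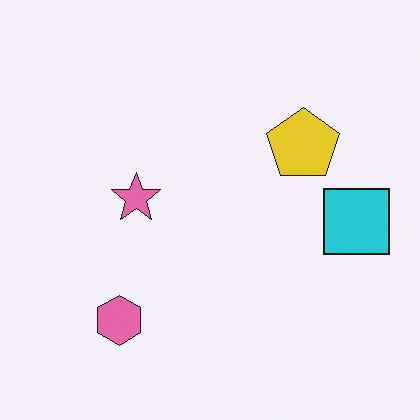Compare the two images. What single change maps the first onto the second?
Overlaid with an additional cyan square.

A cyan square appears in the second image that is absent from the first.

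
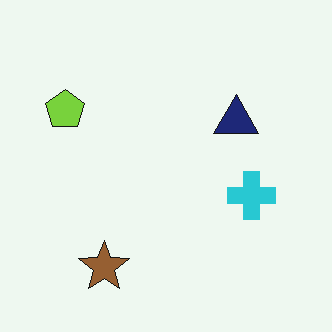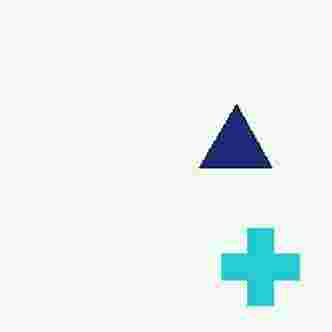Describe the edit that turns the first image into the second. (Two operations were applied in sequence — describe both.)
It was cropped to a modestly smaller region and rescaled, then degraded with heavy JPEG compression.

The visible shapes are larger and the field of view is narrower; shapes near the original edges may be partly or wholly outside the frame — a crop-and-rescale. Blocky 8×8 compression artifacts appear around shape edges and the flat background shows ringing — characteristic JPEG degradation.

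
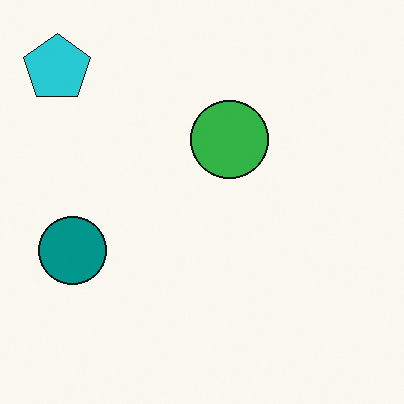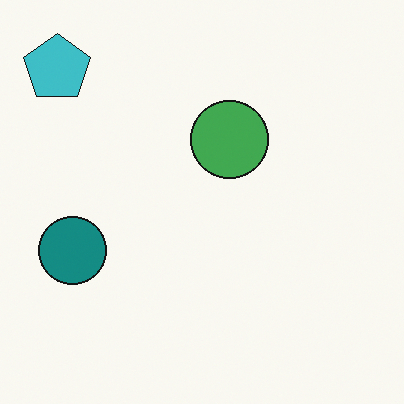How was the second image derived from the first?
The transformation is: slightly desaturated.

All colors are more muted and greyish — a global saturation change.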